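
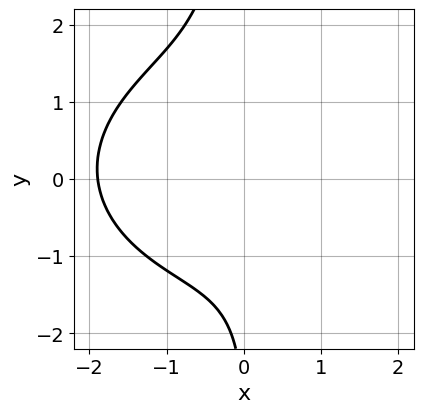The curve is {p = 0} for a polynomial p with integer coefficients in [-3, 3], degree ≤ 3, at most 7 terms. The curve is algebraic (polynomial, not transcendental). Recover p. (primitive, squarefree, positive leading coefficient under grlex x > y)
x^3 + 2*x*y^2 - 2*x + y + 3

First, deg p = 3. No degree-2 curve has this shape.
Then, from the visible intercepts: no y-intercept at any integer in the box.
Finally, solving for integer coefficients yields p as stated.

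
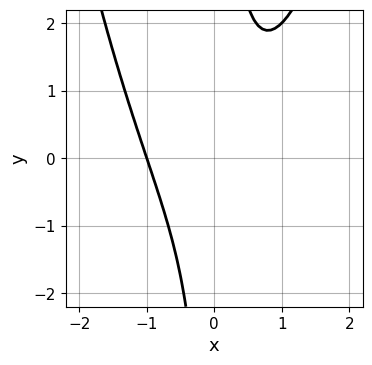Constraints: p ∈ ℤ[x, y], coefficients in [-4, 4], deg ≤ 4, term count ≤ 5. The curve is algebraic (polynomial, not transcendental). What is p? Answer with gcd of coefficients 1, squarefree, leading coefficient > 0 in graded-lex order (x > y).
(a) The degree is 3 — a generic line meets the curve in up to 3 points.
(b) Checking where it meets the axes: the curve avoids every integer y-axis point in the box; it crosses the x-axis at the gridline x = -1.
(c) Putting this together gives p.

x^3 - x*y + 1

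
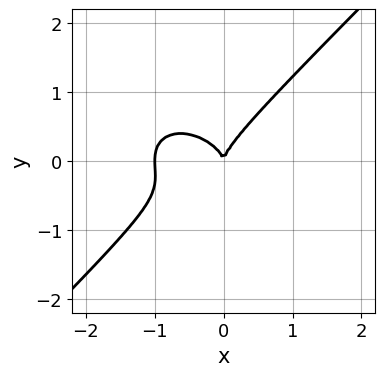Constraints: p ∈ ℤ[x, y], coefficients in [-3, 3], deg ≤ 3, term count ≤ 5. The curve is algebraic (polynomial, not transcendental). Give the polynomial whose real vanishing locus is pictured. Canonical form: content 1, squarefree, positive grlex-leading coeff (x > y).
Degree: a generic line meets the curve in up to 3 points, so deg p = 3.
Checking where it meets the axes: it crosses the y-axis at the gridline y = 0; among the integer gridlines, it crosses the x-axis at x ∈ {-1, 0}.
Putting this together gives p.

2*x^3 + x*y^2 - 3*y^3 + 2*x^2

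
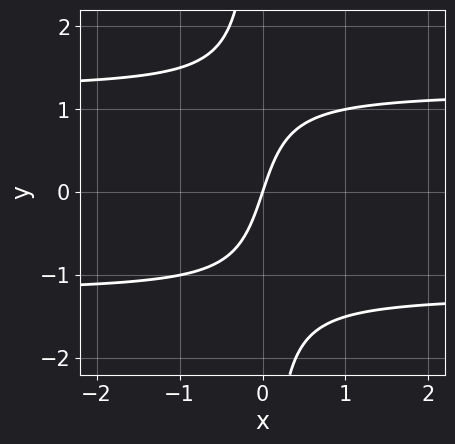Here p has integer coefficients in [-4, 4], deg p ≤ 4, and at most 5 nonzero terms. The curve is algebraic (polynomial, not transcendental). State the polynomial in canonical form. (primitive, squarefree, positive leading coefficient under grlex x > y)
1. deg p = 3.
2. Observable constraints: it meets the x-axis at x = 0 (among the integer gridlines); it meets the y-axis at y = 0 (among the integer gridlines).
3. Solving for integer coefficients yields p as stated.

2*x*y^2 - 3*x + y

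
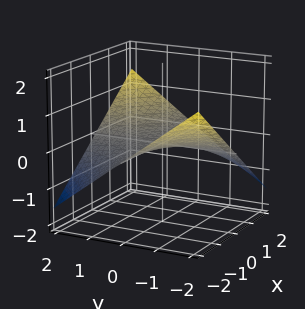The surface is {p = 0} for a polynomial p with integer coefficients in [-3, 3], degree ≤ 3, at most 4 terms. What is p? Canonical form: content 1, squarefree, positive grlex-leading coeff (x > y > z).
(a) Degree: a saddle surface; a quadric, so deg p = 2.
(b) From the axis intercepts and sections: every point of the x-axis in the box is on the surface; every point of the y-axis in the box is on the surface.
(c) Solving for integer coefficients yields p as stated.

x*y - 3*z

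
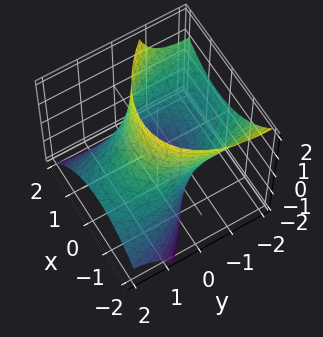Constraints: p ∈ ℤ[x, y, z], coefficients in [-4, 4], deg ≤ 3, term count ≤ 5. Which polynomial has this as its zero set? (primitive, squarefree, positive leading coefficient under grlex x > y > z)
2*x^2 + x*y + y^2 + 3*y*z - 3

deg p = 2.
From the axis intercepts and sections: it misses every integer gridline on the z-axis.
Solving for integer coefficients yields p as stated.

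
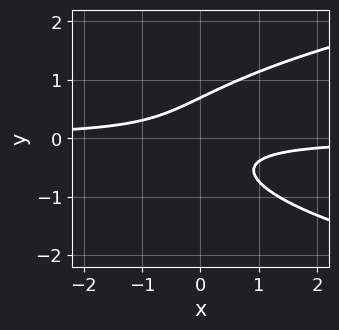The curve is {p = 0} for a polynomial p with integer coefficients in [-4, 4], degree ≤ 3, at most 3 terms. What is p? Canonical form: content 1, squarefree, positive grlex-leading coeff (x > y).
First, deg p = 3.
Next, from the visible intercepts: the curve avoids every integer x-axis point in the box.
Finally, these observations pin down the coefficients.

3*y^3 - 3*x*y - 1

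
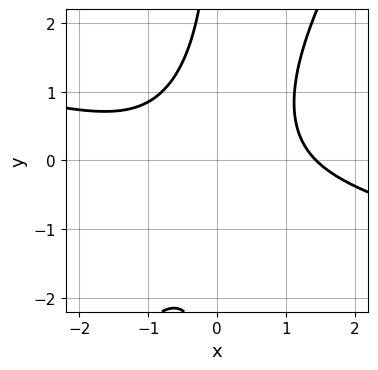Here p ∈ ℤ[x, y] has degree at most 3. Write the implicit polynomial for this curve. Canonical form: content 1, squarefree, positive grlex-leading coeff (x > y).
First, deg p = 3. The shape is more complex than any degree-2 curve.
Next, reading off the gridlines: it misses every integer gridline on the y-axis.
Finally, these observations pin down the coefficients.

x^3 + 3*x^2*y - 2*x*y^2 - 3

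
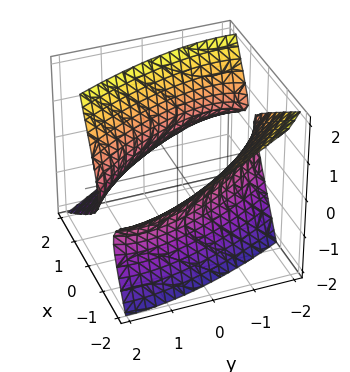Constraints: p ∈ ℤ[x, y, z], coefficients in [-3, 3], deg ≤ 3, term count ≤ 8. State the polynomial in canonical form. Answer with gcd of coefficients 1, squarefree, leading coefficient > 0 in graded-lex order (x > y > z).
2*x^2 + 2*x*y + 2*x*z + y^2 - 2*z^2 - 3

(a) The picture has 2 separate pieces. They look like related sheets of one shape, so recover p as a whole.
(b) deg p = 2. The shape is more complex than any degree-1 surface.
(c) Against the integer gridlines: no z-intercept at any integer in the box.
(d) Fitting integer coefficients to these (and the overall shape) gives p.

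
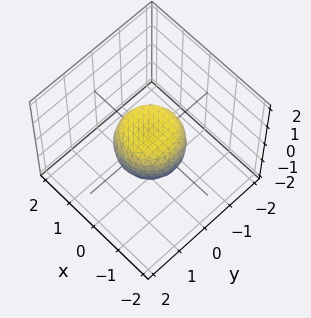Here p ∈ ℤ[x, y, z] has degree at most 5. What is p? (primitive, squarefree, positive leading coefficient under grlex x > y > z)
2*x^4 + 4*x^2*y^2 + 2*y^4 - x^2 - y^2 + 2*z^2 - 1

1. Degree: a generic line meets the surface in up to 4 points, so deg p = 4.
2. Symmetries: rotational symmetry about the z-axis ⇒ p depends on x, y only through x² + y².
3. Observable constraints: a circular section at z = 0 has radius exactly 1; among the integer gridlines, it crosses the y-axis at y ∈ {-1, 1}; among the integer gridlines, it crosses the x-axis at x ∈ {-1, 1}.
4. Solving for integer coefficients yields p as stated.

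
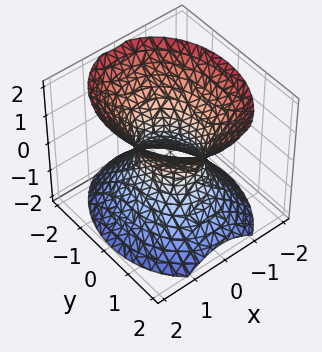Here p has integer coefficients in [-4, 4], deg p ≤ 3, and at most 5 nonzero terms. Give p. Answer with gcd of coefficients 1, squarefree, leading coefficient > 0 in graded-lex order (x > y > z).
3*x^2 + 2*y^2 - 2*z^2 - 2

First, the degree is 2 — an hourglass — one-sheet hyperboloid; a quadric.
Then, symmetries: it's symmetric under y → −y, forcing even powers of y; mirror symmetry z ↦ −z ⇒ only even powers of z; it's symmetric under x → −x, forcing even powers of x.
Next, from the axis intercepts and sections: it misses every integer gridline on the z-axis; among the integer gridlines, it crosses the y-axis at y ∈ {-1, 1}.
Finally, fitting integer coefficients to these (and the overall shape) gives p.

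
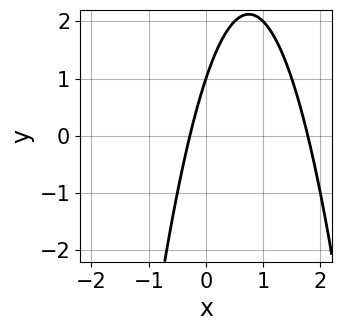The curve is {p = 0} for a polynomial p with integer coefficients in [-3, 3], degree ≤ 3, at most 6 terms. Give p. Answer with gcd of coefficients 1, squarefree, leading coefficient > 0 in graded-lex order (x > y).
2*x^2 - 3*x + y - 1

1. Degree: no degree-1 curve has this shape, so deg p = 2.
2. Observable constraints: it meets the y-axis at y = 1 (among the integer gridlines).
3. Fitting integer coefficients to these (and the overall shape) gives p.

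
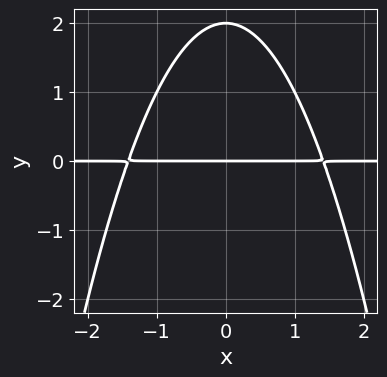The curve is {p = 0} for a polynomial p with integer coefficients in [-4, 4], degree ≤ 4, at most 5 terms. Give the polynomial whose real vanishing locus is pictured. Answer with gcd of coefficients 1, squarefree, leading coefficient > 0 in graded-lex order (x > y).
(a) Degree: a generic line meets the curve in up to 3 points, so deg p = 3.
(b) Symmetries: it's symmetric under x → −x, forcing even powers of x.
(c) Observable constraints: every point of the x-axis in the box is on the curve; the y-axis gridline crossings are at y ∈ {0, 2}.
(d) These observations pin down the coefficients.

x^2*y + y^2 - 2*y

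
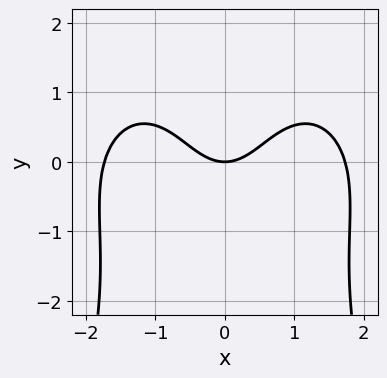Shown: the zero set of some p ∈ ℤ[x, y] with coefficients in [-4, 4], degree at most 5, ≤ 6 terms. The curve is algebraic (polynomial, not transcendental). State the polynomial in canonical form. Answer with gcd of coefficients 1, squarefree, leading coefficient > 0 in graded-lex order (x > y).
x^4 + x^2*y^2 + y^3 - 3*x^2 + 3*y

1. deg p = 4. No degree-3 curve has this shape.
2. Symmetries: it's symmetric under x → −x, forcing even powers of x.
3. Against the integer gridlines: it meets the x-axis at x = 0 (among the integer gridlines); it crosses the y-axis at the gridline y = 0.
4. These observations pin down the coefficients.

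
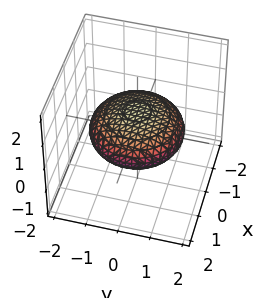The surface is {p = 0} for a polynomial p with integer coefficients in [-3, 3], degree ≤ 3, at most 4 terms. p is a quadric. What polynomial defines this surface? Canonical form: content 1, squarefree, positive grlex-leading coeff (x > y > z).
(a) Degree: bounded and convex; a quadric, so deg p = 2.
(b) Symmetries: it's symmetric under z → −z, forcing even powers of z; the surface is invariant under rotation about z: p = q(x² + y², z).
(c) Checking where it meets the axes: a circular section at z = 0 has radius between 1 and 2.
(d) Together with the visible shape, these determine p as stated.

x^2 + y^2 + 3*z^2 - 2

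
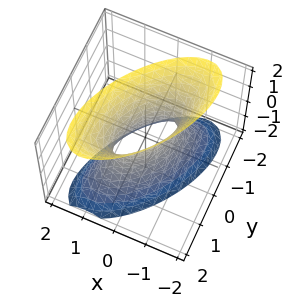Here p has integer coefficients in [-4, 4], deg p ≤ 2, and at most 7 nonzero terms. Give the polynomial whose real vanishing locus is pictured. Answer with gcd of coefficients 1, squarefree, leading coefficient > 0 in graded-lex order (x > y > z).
3*x^2 - 3*x*y + 2*y^2 - z^2 - 1

1. deg p = 2. The shape is more complex than any degree-1 surface.
2. From the visible intercepts: it misses every integer gridline on the z-axis.
3. These observations pin down the coefficients.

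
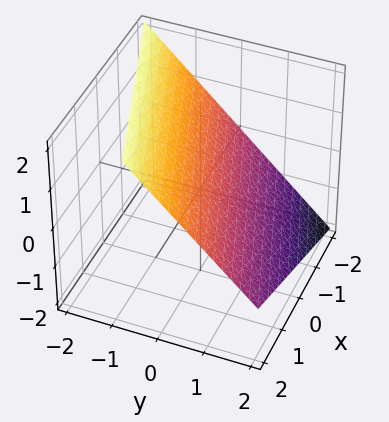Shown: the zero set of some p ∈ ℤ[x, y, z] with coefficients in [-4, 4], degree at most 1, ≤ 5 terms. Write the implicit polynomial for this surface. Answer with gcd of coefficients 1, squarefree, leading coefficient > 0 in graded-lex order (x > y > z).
x - 3*y - 3*z + 2

1. Degree: every cross-section is a straight line — this is a plane, so deg p = 1.
2. From the visible intercepts: it crosses the x-axis at the gridline x = -2.
3. These observations pin down the coefficients.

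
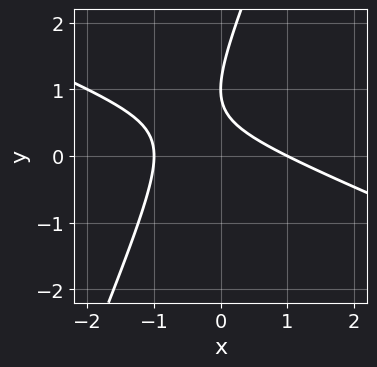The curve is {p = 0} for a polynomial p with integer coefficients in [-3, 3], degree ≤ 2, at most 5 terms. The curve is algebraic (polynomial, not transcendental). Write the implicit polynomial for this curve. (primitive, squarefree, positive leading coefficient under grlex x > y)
x^2 + 2*x*y - y^2 + 2*y - 1

1. Degree: a generic line meets the curve in up to 2 points, so deg p = 2.
2. Reading off the gridlines: one y-axis crossing is at y = 1; the x-axis gridline crossings are at x ∈ {-1, 1}.
3. Putting this together gives p.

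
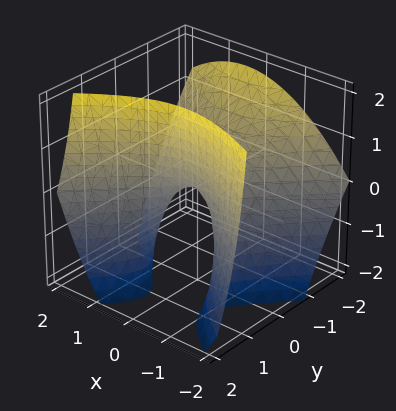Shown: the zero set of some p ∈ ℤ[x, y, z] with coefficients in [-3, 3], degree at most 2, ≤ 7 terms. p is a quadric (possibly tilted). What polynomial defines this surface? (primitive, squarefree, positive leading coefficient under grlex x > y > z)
First, the degree is 2 — no degree-1 surface has this shape.
Next, from the axis intercepts and sections: one z-axis crossing is at z = 0; one x-axis crossing is at x = 0.
Finally, solving for integer coefficients yields p as stated.

2*x^2 + x*y - 3*y^2 - 3*y*z + 2*z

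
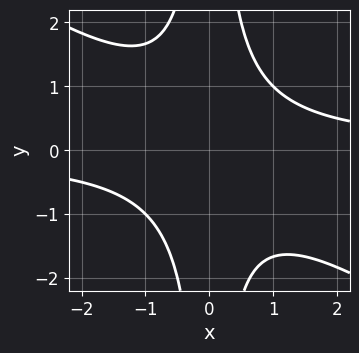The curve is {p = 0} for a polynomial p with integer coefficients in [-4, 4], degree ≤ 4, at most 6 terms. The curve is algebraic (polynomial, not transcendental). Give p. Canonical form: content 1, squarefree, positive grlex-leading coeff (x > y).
The degree is 4 — the shape is more complex than any degree-3 curve.
Observable constraints: the curve avoids every integer y-axis point in the box; the curve avoids every integer x-axis point in the box.
Solving for integer coefficients yields p as stated.

2*x^3*y + 3*x^2*y^2 - 2*x^2 - 3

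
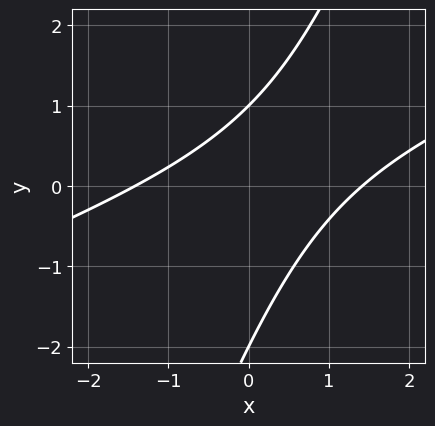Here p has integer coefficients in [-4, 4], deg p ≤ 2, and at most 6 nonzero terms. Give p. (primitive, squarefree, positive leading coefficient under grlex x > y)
x^2 - 3*x*y + y^2 + y - 2

Degree: a generic line meets the curve in up to 2 points, so deg p = 2.
Against the integer gridlines: the y-axis gridline crossings are at y ∈ {-2, 1}.
Fitting integer coefficients to these (and the overall shape) gives p.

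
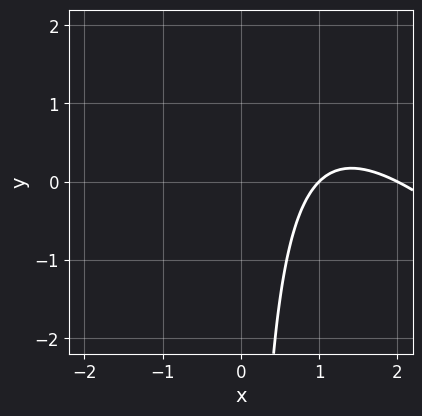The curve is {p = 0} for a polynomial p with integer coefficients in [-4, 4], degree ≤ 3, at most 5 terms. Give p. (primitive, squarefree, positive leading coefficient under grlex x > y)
First, the degree is 2 — no degree-1 curve has this shape.
Then, from the axis intercepts and sections: it misses every integer gridline on the y-axis; among the integer gridlines, it crosses the x-axis at x ∈ {1, 2}.
Finally, together with the visible shape, these determine p as stated.

x^2 + x*y - 3*x + 2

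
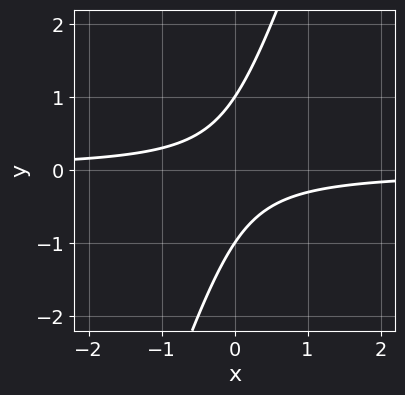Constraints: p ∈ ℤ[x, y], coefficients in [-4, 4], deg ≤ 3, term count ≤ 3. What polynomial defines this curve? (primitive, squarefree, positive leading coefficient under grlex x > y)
deg p = 2. The shape is more complex than any degree-1 curve.
From the visible intercepts: among the integer gridlines, it crosses the y-axis at y ∈ {-1, 1}; the curve avoids every integer x-axis point in the box.
Matching integer coefficients to the picture gives p.

3*x*y - y^2 + 1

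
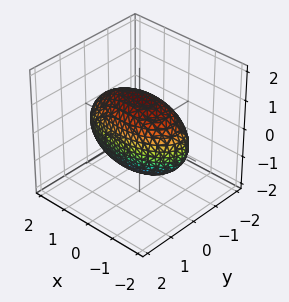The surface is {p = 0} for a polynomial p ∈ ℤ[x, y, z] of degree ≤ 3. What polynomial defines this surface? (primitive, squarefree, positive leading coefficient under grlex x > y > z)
(a) The degree is 2 — a closed, bounded, convex surface; a quadric.
(b) Symmetries: mirror symmetry z ↦ −z ⇒ only even powers of z; mirror symmetry x ↦ −x ⇒ only even powers of x; mirror symmetry y ↦ −y ⇒ only even powers of y.
(c) Observable constraints: among the integer gridlines, it crosses the y-axis at y ∈ {-1, 1}.
(d) Fitting integer coefficients to these (and the overall shape) gives p.

x^2 + 3*y^2 + 2*z^2 - 3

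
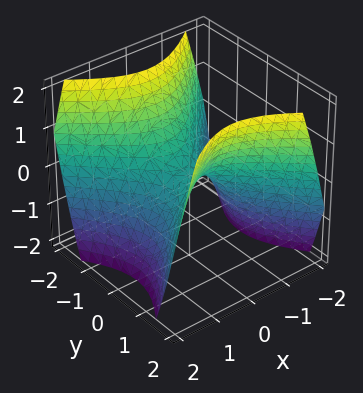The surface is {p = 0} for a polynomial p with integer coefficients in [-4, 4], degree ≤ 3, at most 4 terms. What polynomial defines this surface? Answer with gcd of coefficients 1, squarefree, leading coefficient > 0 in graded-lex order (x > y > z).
x^2 - y^2 + z

deg p = 2. A saddle surface; a quadric.
Symmetries: it's symmetric under y → −y, forcing even powers of y; mirror symmetry x ↦ −x ⇒ only even powers of x.
From the visible intercepts: one x-axis crossing is at x = 0; it meets the y-axis at y = 0 (among the integer gridlines).
Fitting integer coefficients to these (and the overall shape) gives p.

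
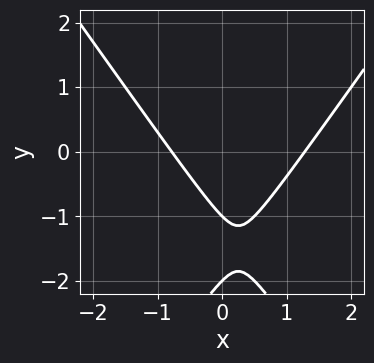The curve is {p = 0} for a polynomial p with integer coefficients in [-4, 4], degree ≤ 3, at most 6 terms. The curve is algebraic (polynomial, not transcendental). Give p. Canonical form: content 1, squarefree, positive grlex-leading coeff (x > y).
First, the degree is 2 — the shape is more complex than any degree-1 curve.
Then, reading off the gridlines: among the integer gridlines, it crosses the y-axis at y ∈ {-2, -1}.
Finally, the integer polynomial consistent with all of this is the stated p.

2*x^2 - y^2 - x - 3*y - 2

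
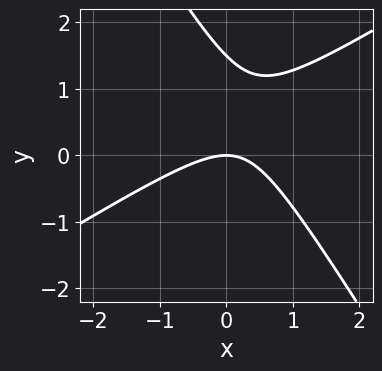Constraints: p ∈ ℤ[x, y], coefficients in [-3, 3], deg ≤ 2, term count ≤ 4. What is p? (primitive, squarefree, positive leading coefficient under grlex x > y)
1. deg p = 2. No degree-1 curve has this shape.
2. Against the integer gridlines: it crosses the x-axis at the gridline x = 0; it crosses the y-axis at the gridline y = 0.
3. Matching integer coefficients to the picture gives p.

2*x^2 - 2*x*y - 2*y^2 + 3*y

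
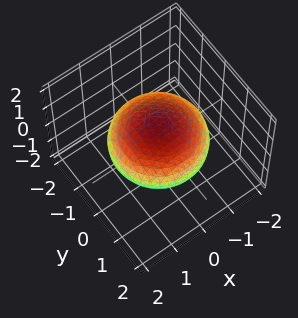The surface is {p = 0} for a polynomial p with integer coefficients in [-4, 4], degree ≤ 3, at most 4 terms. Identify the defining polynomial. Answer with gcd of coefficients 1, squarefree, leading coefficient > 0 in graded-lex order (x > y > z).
x^2 + y^2 + 2*z^2 - 2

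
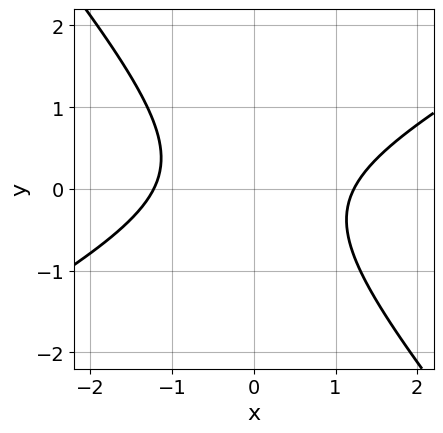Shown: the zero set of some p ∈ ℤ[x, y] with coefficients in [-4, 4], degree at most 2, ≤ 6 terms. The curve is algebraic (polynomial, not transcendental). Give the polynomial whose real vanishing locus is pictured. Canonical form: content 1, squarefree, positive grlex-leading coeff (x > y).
2*x^2 - 2*x*y - 3*y^2 - 3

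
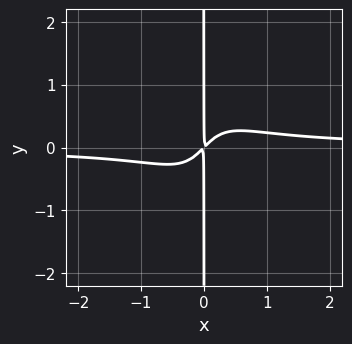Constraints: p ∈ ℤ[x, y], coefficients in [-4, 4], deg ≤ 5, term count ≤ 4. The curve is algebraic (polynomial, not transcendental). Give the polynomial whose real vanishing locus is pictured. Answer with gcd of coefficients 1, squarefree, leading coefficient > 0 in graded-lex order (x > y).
3*x^3*y + x^2*y^2 - x^2 + x*y

1. Degree: the shape is more complex than any degree-3 curve, so deg p = 4.
2. From the axis intercepts and sections: every point of the y-axis in the box is on the curve.
3. Together with the visible shape, these determine p as stated.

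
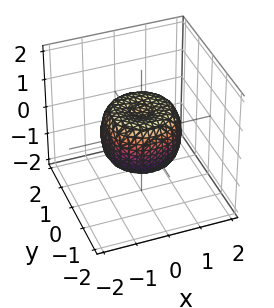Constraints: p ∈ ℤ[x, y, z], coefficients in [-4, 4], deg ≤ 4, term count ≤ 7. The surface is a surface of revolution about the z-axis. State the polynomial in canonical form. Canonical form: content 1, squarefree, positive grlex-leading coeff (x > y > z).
2*x^4 + 4*x^2*y^2 + 2*y^4 - 2*x^2 - 2*y^2 + 2*z^2 - 1

Degree: the shape is more complex than any degree-3 surface, so deg p = 4.
Symmetry: the z-axis is an axis of rotation, so x and y enter only as x² + y².
Checking where it meets the axes: a circular section at z = 0 has radius between 1 and 2.
The integer polynomial consistent with all of this is the stated p.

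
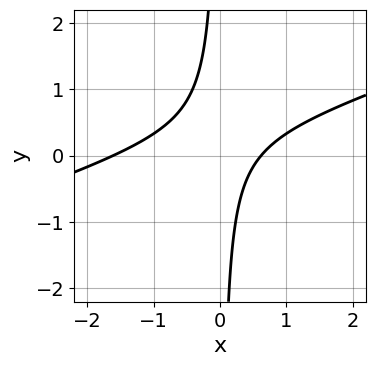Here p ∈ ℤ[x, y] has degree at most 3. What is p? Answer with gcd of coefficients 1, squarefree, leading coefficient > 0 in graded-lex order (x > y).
x^2 - 3*x*y + x - 1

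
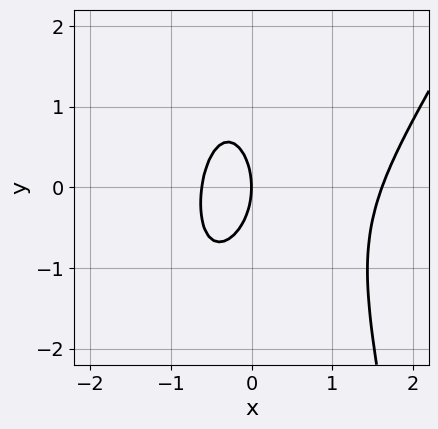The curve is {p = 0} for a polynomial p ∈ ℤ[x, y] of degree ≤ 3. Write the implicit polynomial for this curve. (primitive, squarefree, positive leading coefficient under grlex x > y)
2*x^3 - x^2*y - 2*x^2 - y^2 - 2*x

1. The degree is 3 — no degree-2 curve has this shape.
2. From the visible intercepts: it meets the x-axis at x = 0 (among the integer gridlines); it crosses the y-axis at the gridline y = 0.
3. Matching integer coefficients to the picture gives p.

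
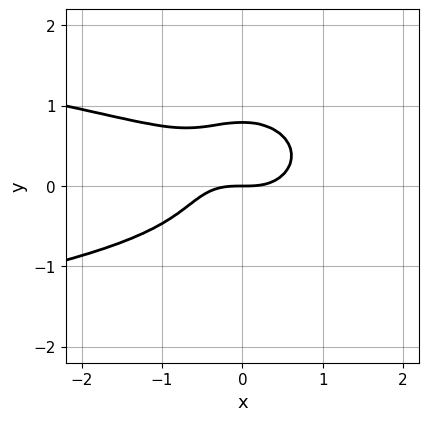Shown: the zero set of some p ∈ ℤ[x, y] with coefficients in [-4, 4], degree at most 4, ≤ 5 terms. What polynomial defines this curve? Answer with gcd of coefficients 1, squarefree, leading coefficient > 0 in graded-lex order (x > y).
2*x^2*y^2 + 2*y^4 + x^3 - y

(a) deg p = 4.
(b) Reading off the gridlines: it crosses the x-axis at the gridline x = 0; one y-axis crossing is at y = 0.
(c) The integer polynomial consistent with all of this is the stated p.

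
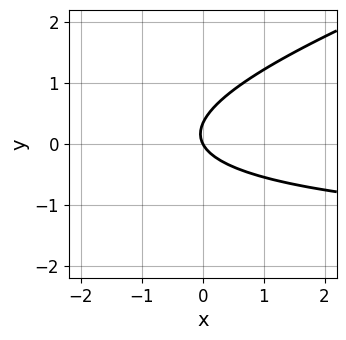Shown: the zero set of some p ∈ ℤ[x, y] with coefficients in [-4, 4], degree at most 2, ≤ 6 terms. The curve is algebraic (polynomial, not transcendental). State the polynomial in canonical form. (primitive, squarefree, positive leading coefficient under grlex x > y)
x*y - 3*y^2 + 2*x + y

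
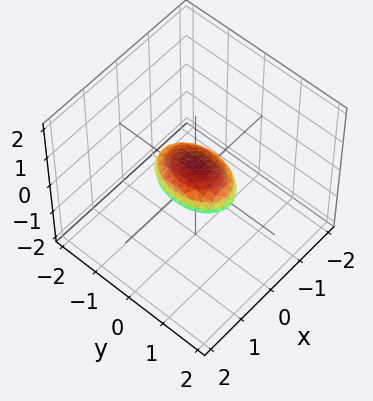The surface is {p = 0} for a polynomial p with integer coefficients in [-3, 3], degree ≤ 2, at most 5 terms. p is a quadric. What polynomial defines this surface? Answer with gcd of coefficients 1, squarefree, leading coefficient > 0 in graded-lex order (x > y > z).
2*x^2 + y^2 + 3*z^2 - 1

First, degree: a closed, bounded, convex surface; a quadric, so deg p = 2.
Next, symmetries: it's symmetric under z → −z, forcing even powers of z; the x ↦ −x reflection is a symmetry, so x appears only in even powers; mirror symmetry y ↦ −y ⇒ only even powers of y.
Then, reading off the gridlines: among the integer gridlines, it crosses the y-axis at y ∈ {-1, 1}.
Finally, solving for integer coefficients yields p as stated.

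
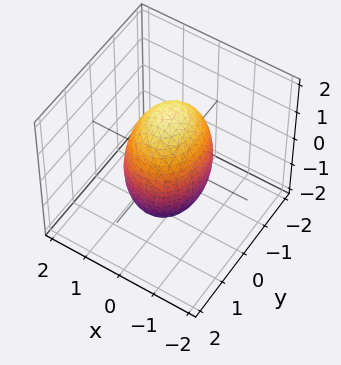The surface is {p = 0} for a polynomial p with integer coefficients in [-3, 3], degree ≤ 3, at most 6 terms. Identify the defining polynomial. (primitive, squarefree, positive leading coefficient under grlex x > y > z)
deg p = 2. A closed, bounded, convex surface; a quadric.
Symmetries: mirror symmetry z ↦ −z ⇒ only even powers of z; it's symmetric under x → −x, forcing even powers of x; it's symmetric under y → −y, forcing even powers of y.
Observable constraints: among the integer gridlines, it crosses the x-axis at x ∈ {-1, 1}.
Putting this together gives p.

3*x^2 + 2*y^2 + z^2 - 3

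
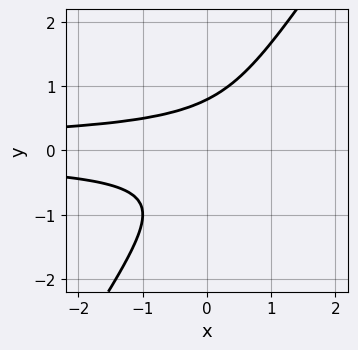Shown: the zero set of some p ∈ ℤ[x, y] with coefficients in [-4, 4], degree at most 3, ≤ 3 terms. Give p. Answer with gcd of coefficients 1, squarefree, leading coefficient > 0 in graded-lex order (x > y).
3*x*y^2 - 2*y^3 + 1

The degree is 3 — the shape is more complex than any degree-2 curve.
Reading off the gridlines: the curve avoids every integer x-axis point in the box.
Matching integer coefficients to the picture gives p.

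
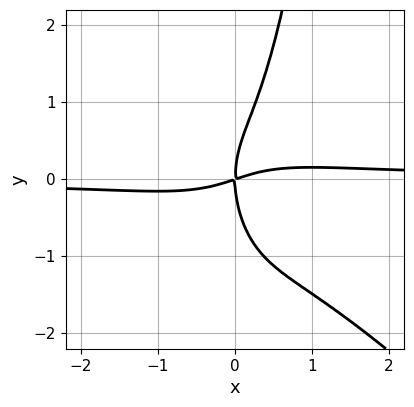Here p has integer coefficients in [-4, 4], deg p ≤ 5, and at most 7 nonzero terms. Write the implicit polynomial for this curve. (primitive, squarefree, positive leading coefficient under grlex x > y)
3*x^3*y + 3*x^2*y^2 - y^3 - x^2 + 3*x*y

First, the degree is 4 — a generic line meets the curve in up to 4 points.
Next, checking where it meets the axes: it crosses the y-axis at the gridline y = 0; it crosses the x-axis at the gridline x = 0.
Finally, fitting integer coefficients to these (and the overall shape) gives p.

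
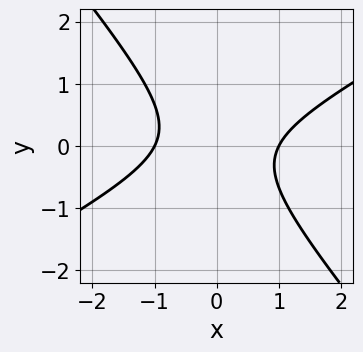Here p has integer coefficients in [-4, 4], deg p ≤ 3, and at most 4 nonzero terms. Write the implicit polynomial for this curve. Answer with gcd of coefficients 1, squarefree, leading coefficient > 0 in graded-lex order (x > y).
1. deg p = 2. The shape is more complex than any degree-1 curve.
2. Reading off the gridlines: no y-intercept at any integer in the box; the x-axis gridline crossings are at x ∈ {-1, 1}.
3. Solving for integer coefficients yields p as stated.

2*x^2 - 2*x*y - 3*y^2 - 2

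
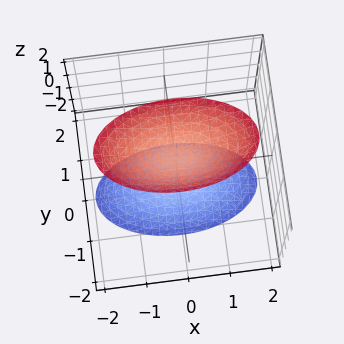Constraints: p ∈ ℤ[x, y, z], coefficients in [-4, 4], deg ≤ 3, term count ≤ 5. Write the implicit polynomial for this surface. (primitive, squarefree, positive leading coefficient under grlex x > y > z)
I count 2 distinct pieces.
deg p = 2.
Symmetries: it's symmetric under x → −x, forcing even powers of x; it's symmetric under z → −z, forcing even powers of z; mirror symmetry y ↦ −y ⇒ only even powers of y.
Observable constraints: among the integer gridlines, it crosses the z-axis at z ∈ {-1, 1}; it misses every integer gridline on the y-axis; no x-intercept at any integer in the box.
Fitting integer coefficients to these (and the overall shape) gives p.

x^2 + 3*y^2 - z^2 + 1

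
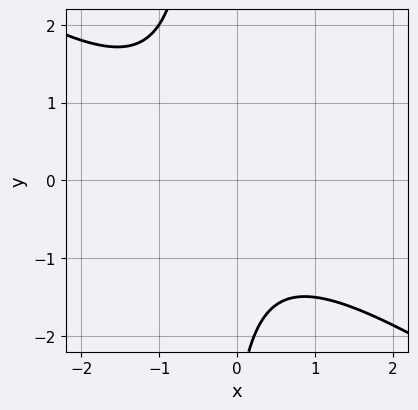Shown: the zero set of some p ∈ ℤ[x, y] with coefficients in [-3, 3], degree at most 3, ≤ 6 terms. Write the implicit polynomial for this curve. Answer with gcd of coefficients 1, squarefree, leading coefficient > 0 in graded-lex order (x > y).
(a) The degree is 2 — no degree-1 curve has this shape.
(b) From the visible intercepts: no x-intercept at any integer in the box; no y-intercept at any integer in the box.
(c) Assembling these constraints gives the stated polynomial.

2*x^2 + 3*x*y + x + y + 3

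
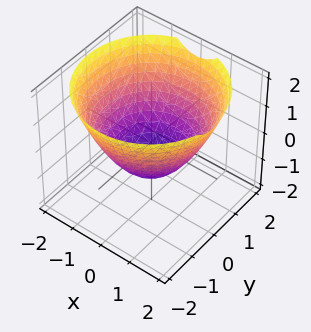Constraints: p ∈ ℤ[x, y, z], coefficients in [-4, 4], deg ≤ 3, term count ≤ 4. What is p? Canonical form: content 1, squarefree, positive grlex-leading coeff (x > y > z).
2*x^2 + 2*y^2 - 3*z - 3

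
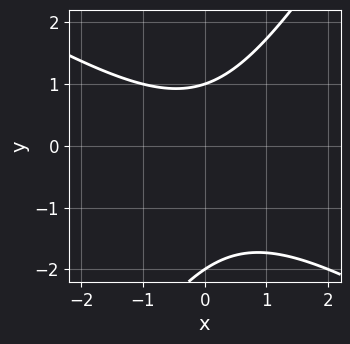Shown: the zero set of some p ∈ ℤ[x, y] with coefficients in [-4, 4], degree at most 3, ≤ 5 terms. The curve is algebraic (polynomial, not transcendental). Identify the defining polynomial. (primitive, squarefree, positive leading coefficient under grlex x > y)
x^2 + x*y - y^2 - y + 2

First, the degree is 2 — no degree-1 curve has this shape.
Then, against the integer gridlines: the y-axis gridline crossings are at y ∈ {-2, 1}; no x-intercept at any integer in the box.
Finally, assembling these constraints gives the stated polynomial.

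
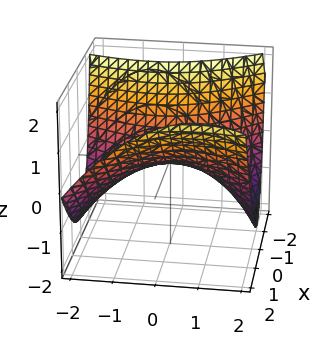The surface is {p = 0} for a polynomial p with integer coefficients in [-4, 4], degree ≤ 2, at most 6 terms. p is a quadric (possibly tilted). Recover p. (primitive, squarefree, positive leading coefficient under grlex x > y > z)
2*x^2 + x*y - x*z - y^2 - 3*z

(a) deg p = 2.
(b) Reading off the gridlines: one y-axis crossing is at y = 0; it crosses the x-axis at the gridline x = 0; one z-axis crossing is at z = 0.
(c) The integer polynomial consistent with all of this is the stated p.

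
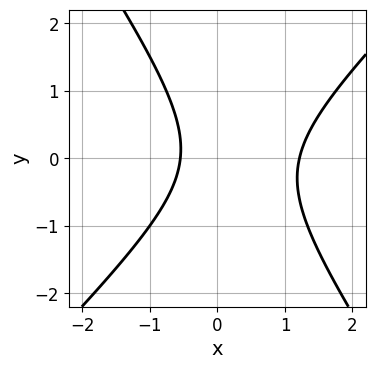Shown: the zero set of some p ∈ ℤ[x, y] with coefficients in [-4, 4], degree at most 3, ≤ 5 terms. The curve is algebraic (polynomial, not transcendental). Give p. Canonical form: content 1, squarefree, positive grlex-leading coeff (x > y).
3*x^2 - x*y - 2*y^2 - 2*x - 2

1. deg p = 2. The shape is more complex than any degree-1 curve.
2. Reading off the gridlines: no y-intercept at any integer in the box.
3. Putting this together gives p.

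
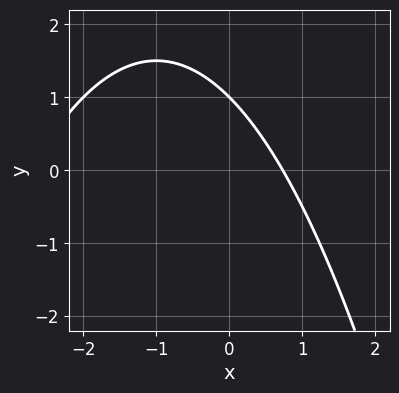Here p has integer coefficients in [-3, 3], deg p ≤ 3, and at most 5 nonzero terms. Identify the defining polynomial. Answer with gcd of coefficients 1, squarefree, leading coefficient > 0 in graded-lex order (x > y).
x^2 + 2*x + 2*y - 2

First, the degree is 2 — no degree-1 curve has this shape.
Next, against the integer gridlines: one y-axis crossing is at y = 1.
Finally, the integer polynomial consistent with all of this is the stated p.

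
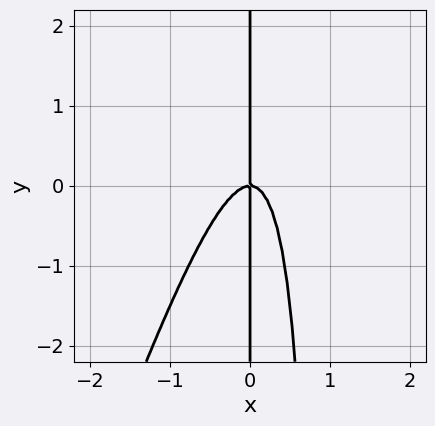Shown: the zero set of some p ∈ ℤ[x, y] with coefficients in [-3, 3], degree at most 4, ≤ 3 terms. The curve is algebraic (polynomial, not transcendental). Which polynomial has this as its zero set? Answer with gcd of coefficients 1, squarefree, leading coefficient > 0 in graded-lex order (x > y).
3*x^3 - x^2*y + x*y

First, degree: no degree-2 curve has this shape, so deg p = 3.
Next, checking where it meets the axes: the visible y-axis segment lies entirely on the curve; one x-axis crossing is at x = 0.
Finally, these observations pin down the coefficients.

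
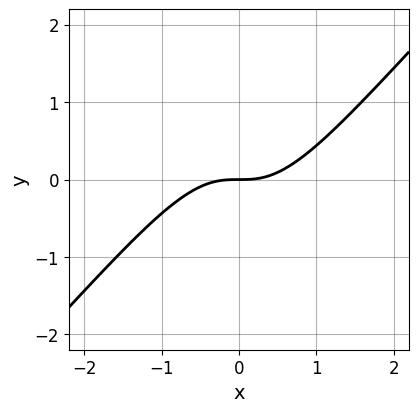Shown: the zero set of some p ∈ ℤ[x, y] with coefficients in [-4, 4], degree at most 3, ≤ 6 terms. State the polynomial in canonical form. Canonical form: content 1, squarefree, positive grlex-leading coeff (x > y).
2*x^3 - 3*x^2*y + x*y^2 - 2*y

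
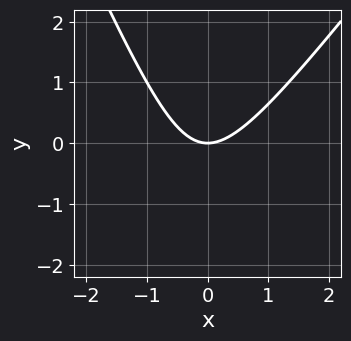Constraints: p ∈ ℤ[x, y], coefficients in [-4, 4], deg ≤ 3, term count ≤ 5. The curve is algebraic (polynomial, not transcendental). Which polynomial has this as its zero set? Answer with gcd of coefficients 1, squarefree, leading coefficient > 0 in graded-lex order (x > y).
1. The degree is 2 — the shape is more complex than any degree-1 curve.
2. Observable constraints: it meets the y-axis at y = 0 (among the integer gridlines); it crosses the x-axis at the gridline x = 0.
3. Together with the visible shape, these determine p as stated.

3*x^2 - x*y - y^2 - 3*y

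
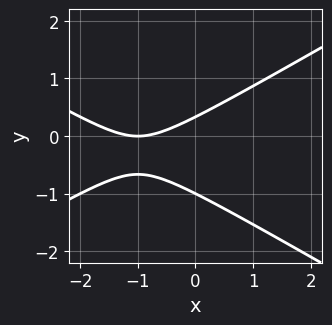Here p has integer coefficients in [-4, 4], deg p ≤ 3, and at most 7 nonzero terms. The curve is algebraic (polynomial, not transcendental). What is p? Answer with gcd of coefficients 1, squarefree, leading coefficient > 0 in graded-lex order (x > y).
x^2 - 3*y^2 + 2*x - 2*y + 1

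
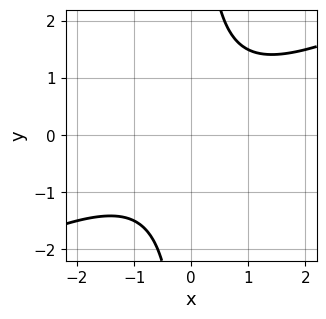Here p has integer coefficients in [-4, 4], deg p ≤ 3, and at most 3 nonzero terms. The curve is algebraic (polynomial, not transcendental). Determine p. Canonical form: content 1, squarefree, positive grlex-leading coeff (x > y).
x^2 - 2*x*y + 2

First, the degree is 2 — no degree-1 curve has this shape.
Then, against the integer gridlines: it misses every integer gridline on the y-axis; no x-intercept at any integer in the box.
Finally, together with the visible shape, these determine p as stated.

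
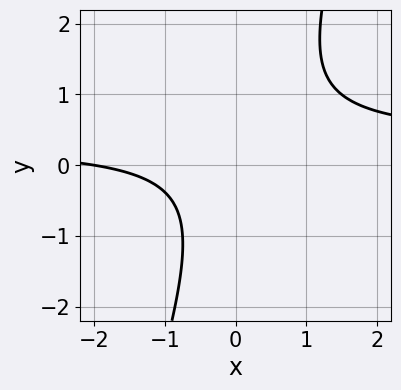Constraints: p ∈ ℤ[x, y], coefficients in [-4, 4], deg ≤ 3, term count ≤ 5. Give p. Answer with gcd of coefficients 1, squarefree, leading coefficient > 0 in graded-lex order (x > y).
3*x*y - y^2 - x - 2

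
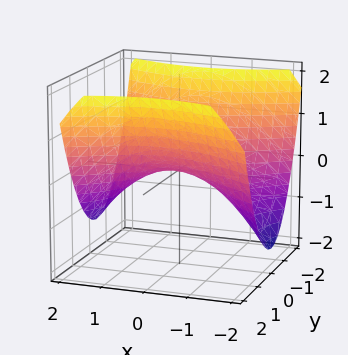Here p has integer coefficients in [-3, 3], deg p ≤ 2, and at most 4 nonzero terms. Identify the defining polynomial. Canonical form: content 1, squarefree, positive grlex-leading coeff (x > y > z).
x^2 - 2*y^2 + 3*z

1. Degree: a saddle surface; a quadric, so deg p = 2.
2. Symmetries: it's symmetric under x → −x, forcing even powers of x; mirror symmetry y ↦ −y ⇒ only even powers of y.
3. Checking where it meets the axes: it crosses the y-axis at the gridline y = 0; one x-axis crossing is at x = 0; it meets the z-axis at z = 0 (among the integer gridlines).
4. The integer polynomial consistent with all of this is the stated p.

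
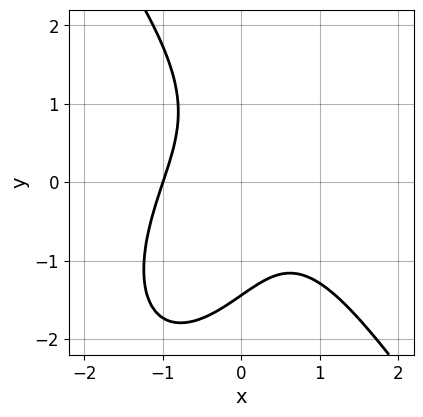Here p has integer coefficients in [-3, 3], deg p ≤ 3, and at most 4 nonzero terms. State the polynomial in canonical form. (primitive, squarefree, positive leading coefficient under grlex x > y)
3*x^3 + y^3 + 3*x*y + 3

The degree is 3 — no degree-2 curve has this shape.
Checking where it meets the axes: it meets the x-axis at x = -1 (among the integer gridlines).
The integer polynomial consistent with all of this is the stated p.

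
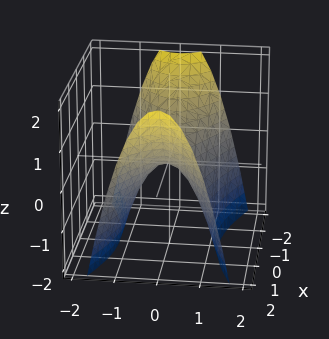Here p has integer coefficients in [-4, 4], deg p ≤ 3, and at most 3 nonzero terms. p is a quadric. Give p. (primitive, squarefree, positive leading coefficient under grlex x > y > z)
x^2 - 3*y^2 - 2*z

1. Degree: a saddle surface; a quadric, so deg p = 2.
2. Symmetries: mirror symmetry x ↦ −x ⇒ only even powers of x; mirror symmetry y ↦ −y ⇒ only even powers of y.
3. From the axis intercepts and sections: it crosses the z-axis at the gridline z = 0; it crosses the y-axis at the gridline y = 0; one x-axis crossing is at x = 0.
4. Fitting integer coefficients to these (and the overall shape) gives p.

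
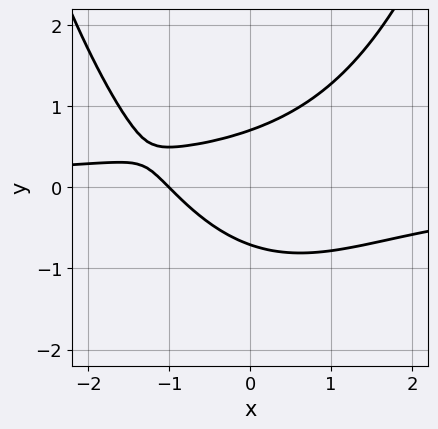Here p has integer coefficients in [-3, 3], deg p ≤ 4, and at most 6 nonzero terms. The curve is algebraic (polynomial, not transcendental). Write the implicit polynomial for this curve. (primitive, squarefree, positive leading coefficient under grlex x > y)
The degree is 3 — the shape is more complex than any degree-2 curve.
Observable constraints: it crosses the x-axis at the gridline x = -1.
Matching integer coefficients to the picture gives p.

x^2*y - 2*y^2 + x + 1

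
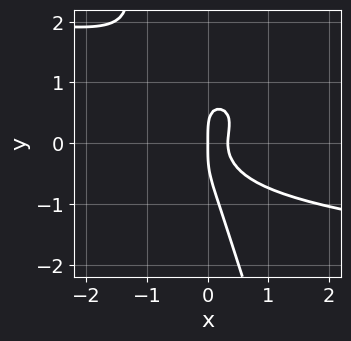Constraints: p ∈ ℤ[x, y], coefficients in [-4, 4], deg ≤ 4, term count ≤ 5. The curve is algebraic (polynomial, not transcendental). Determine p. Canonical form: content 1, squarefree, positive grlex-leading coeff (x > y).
1. deg p = 4.
2. Reading off the gridlines: it crosses the y-axis at the gridline y = 0; it meets the x-axis at x = 0 (among the integer gridlines).
3. These observations pin down the coefficients.

3*x*y^3 + y^4 - 2*x*y^2 + 3*x^2 - x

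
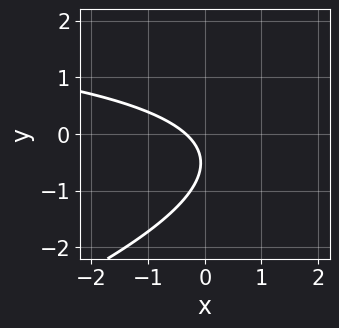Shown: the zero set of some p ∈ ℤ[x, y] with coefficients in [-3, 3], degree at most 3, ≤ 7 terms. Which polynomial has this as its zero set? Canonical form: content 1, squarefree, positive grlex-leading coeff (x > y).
(a) Degree: the shape is more complex than any degree-1 curve, so deg p = 2.
(b) Checking where it meets the axes: it misses every integer gridline on the y-axis.
(c) Solving for integer coefficients yields p as stated.

x*y - 3*y^2 - 3*x - 3*y - 1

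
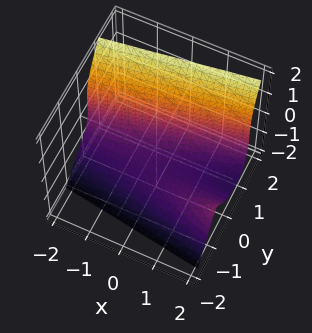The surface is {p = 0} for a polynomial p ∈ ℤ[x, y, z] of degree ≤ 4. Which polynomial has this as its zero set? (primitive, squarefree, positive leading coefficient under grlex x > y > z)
3*y^3 - z^3 - 2*x*y - 2

1. Degree: no degree-2 surface has this shape, so deg p = 3.
2. From the visible intercepts: the surface avoids every integer x-axis point in the box.
3. Fitting integer coefficients to these (and the overall shape) gives p.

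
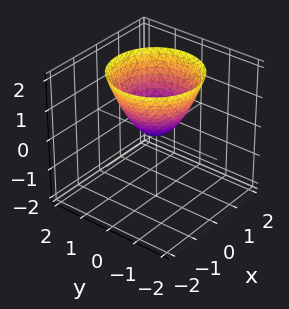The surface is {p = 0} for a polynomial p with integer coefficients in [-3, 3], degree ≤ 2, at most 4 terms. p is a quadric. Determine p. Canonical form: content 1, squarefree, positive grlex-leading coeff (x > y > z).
First, deg p = 2.
Next, symmetry: the z-axis is an axis of rotation, so x and y enter only as x² + y².
Then, against the integer gridlines: one z-axis crossing is at z = 0; one y-axis crossing is at y = 0; one x-axis crossing is at x = 0.
Finally, putting this together gives p.

x^2 + y^2 - z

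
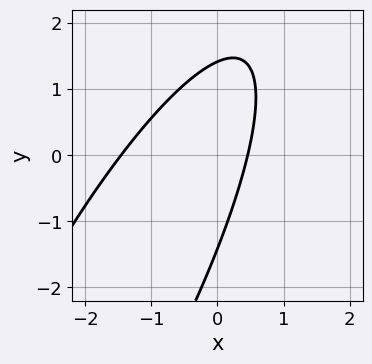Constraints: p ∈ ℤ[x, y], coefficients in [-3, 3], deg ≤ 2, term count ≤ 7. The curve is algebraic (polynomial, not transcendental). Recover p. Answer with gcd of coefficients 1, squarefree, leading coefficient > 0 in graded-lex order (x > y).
3*x^2 - 3*x*y + y^2 + 3*x - 2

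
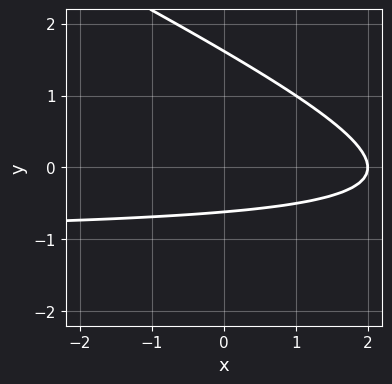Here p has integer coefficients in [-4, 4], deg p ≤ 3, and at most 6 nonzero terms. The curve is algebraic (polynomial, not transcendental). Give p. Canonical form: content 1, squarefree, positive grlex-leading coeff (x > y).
(a) deg p = 2. No degree-1 curve has this shape.
(b) Observable constraints: it meets the x-axis at x = 2 (among the integer gridlines).
(c) These observations pin down the coefficients.

x*y + 2*y^2 + x - 2*y - 2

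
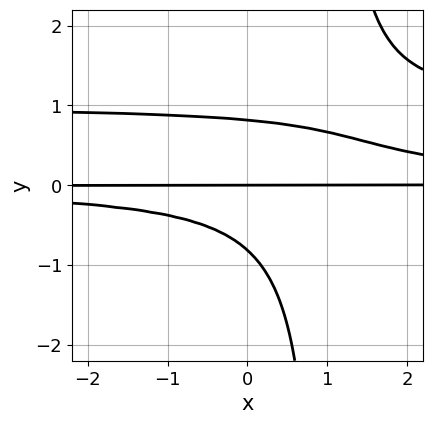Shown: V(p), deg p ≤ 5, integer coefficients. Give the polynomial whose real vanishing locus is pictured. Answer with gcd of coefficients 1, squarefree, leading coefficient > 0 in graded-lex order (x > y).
3*x*y^3 - 3*x*y^2 - 3*y^3 + 2*y

deg p = 4.
From the axis intercepts and sections: every point of the x-axis in the box is on the curve; it crosses the y-axis at the gridline y = 0.
Putting this together gives p.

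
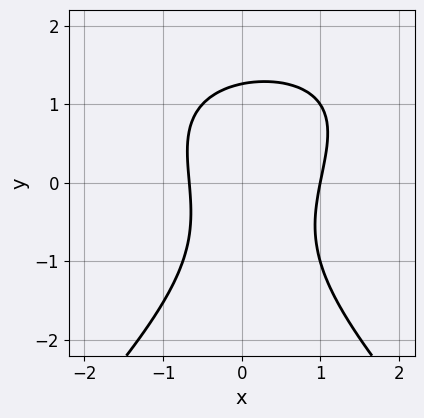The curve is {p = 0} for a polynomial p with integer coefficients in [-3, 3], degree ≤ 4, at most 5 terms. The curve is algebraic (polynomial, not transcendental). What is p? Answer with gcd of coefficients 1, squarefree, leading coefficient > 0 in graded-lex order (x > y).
(a) deg p = 3. A generic line meets the curve in up to 3 points.
(b) Reading off the gridlines: one x-axis crossing is at x = 1.
(c) Solving for integer coefficients yields p as stated.

x^2*y - y^3 - 3*x^2 + x + 2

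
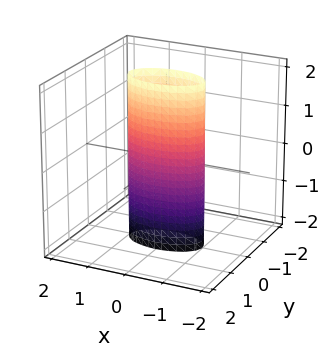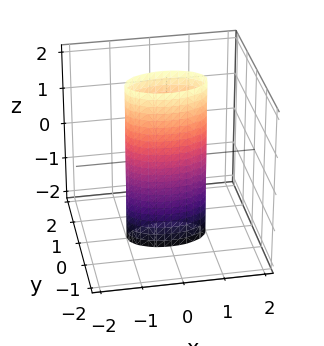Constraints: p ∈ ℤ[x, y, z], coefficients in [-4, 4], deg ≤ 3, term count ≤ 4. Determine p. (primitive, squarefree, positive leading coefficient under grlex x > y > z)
x^2 + 3*y^2 - 1

First, degree: a cylinder; a quadric, so deg p = 2.
Then, symmetries: mirror symmetry z ↦ −z ⇒ only even powers of z; it's symmetric under x → −x, forcing even powers of x; it's symmetric under y → −y, forcing even powers of y.
Then, against the integer gridlines: among the integer gridlines, it crosses the x-axis at x ∈ {-1, 1}; the surface avoids every integer z-axis point in the box.
Finally, assembling these constraints gives the stated polynomial.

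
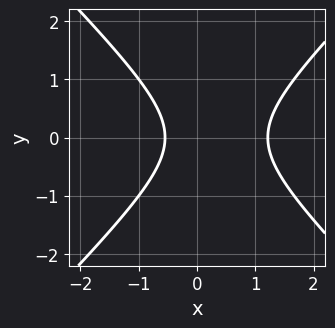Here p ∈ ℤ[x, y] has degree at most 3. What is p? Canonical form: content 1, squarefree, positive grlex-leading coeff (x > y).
(a) deg p = 2. A generic line meets the curve in up to 2 points.
(b) Symmetries: the y ↦ −y reflection is a symmetry, so y appears only in even powers.
(c) Checking where it meets the axes: the curve avoids every integer y-axis point in the box.
(d) Solving for integer coefficients yields p as stated.

3*x^2 - 3*y^2 - 2*x - 2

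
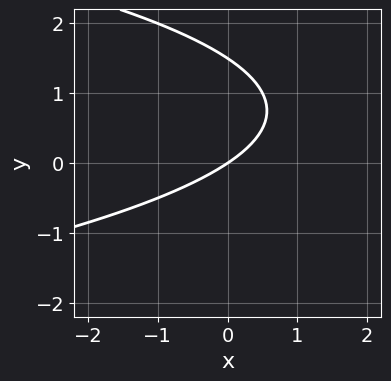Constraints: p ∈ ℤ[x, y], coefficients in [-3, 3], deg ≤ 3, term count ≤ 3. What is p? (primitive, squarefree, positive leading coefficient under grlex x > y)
1. The degree is 2 — a generic line meets the curve in up to 2 points.
2. Reading off the gridlines: one x-axis crossing is at x = 0; one y-axis crossing is at y = 0.
3. The integer polynomial consistent with all of this is the stated p.

2*y^2 + 2*x - 3*y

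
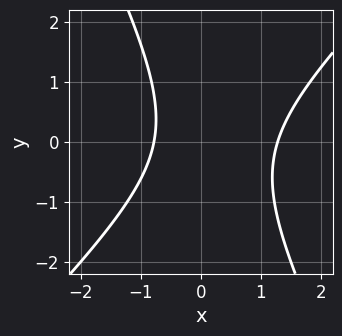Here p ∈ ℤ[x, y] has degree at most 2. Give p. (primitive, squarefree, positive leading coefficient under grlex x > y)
deg p = 2. No degree-1 curve has this shape.
From the axis intercepts and sections: the curve avoids every integer y-axis point in the box.
Fitting integer coefficients to these (and the overall shape) gives p.

2*x^2 - x*y - y^2 - x - 2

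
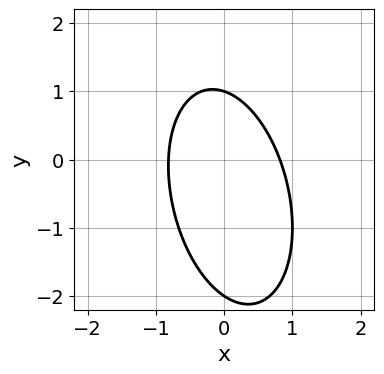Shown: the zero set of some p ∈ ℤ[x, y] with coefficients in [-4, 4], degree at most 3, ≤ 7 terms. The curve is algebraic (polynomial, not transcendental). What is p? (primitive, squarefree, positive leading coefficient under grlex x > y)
(a) The degree is 2 — a generic line meets the curve in up to 2 points.
(b) Reading off the gridlines: the y-axis gridline crossings are at y ∈ {-2, 1}.
(c) Together with the visible shape, these determine p as stated.

3*x^2 + x*y + y^2 + y - 2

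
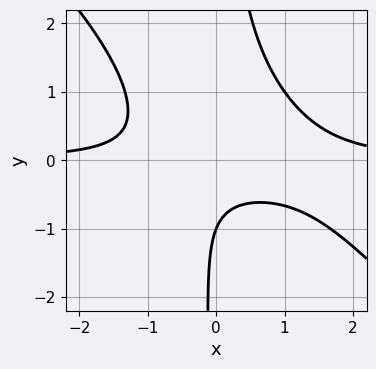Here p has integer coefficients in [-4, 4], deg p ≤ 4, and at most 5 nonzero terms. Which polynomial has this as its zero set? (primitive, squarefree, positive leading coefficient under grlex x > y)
3*x^2*y + 3*x*y^2 - 2*x*y - 2*y - 2

(a) Degree: a generic line meets the curve in up to 3 points, so deg p = 3.
(b) Observable constraints: it misses every integer gridline on the x-axis; one y-axis crossing is at y = -1.
(c) Solving for integer coefficients yields p as stated.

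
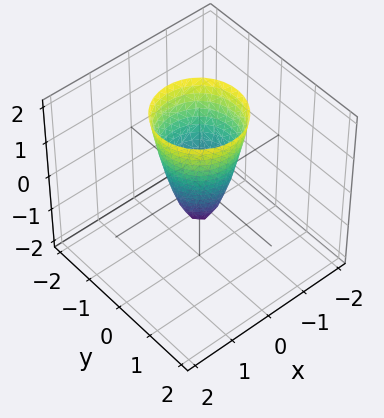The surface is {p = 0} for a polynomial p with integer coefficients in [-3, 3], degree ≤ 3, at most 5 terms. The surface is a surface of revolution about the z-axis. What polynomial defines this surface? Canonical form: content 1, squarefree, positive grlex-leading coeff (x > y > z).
3*x^2 + 3*y^2 - z - 1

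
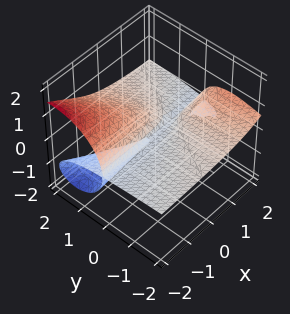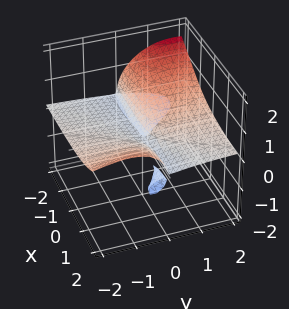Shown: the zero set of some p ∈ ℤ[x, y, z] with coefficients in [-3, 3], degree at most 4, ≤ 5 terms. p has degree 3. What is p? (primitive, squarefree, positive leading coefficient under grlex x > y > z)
First, there are 3 components. They look like related sheets of one shape, so recover p as a whole.
Then, degree: no degree-2 surface has this shape, so deg p = 3.
Then, from the axis intercepts and sections: every point of the x-axis in the box is on the surface; one z-axis crossing is at z = 0; one y-axis crossing is at y = 0.
Finally, assembling these constraints gives the stated polynomial.

3*x*y*z + 3*y^2*z + 3*z^3 - y^2 - 2*y*z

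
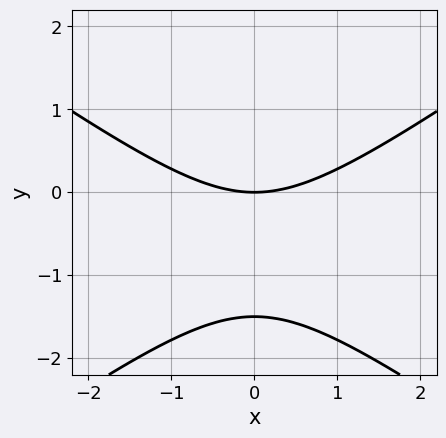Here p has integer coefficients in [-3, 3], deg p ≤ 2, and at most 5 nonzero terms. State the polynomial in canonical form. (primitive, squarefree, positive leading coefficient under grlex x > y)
1. The degree is 2 — a generic line meets the curve in up to 2 points.
2. Symmetries: mirror symmetry x ↦ −x ⇒ only even powers of x.
3. Observable constraints: it meets the x-axis at x = 0 (among the integer gridlines); one y-axis crossing is at y = 0.
4. Fitting integer coefficients to these (and the overall shape) gives p.

x^2 - 2*y^2 - 3*y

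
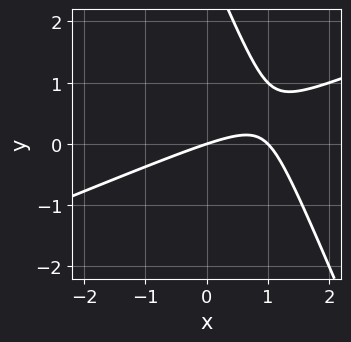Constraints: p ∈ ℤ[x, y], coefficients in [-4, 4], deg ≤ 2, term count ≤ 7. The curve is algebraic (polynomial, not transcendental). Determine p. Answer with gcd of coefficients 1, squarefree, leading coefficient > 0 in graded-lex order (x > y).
x^2 - 2*x*y - y^2 - x + 3*y

1. Degree: the shape is more complex than any degree-1 curve, so deg p = 2.
2. Against the integer gridlines: it crosses the y-axis at the gridline y = 0; the x-axis gridline crossings are at x ∈ {0, 1}.
3. Together with the visible shape, these determine p as stated.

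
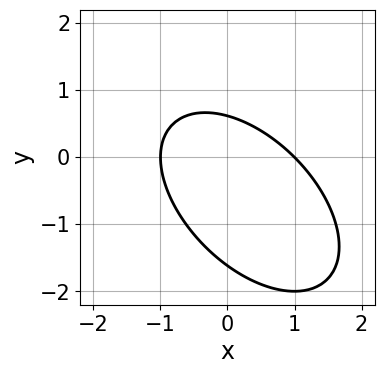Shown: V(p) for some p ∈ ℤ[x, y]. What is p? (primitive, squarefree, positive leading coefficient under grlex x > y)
x^2 + x*y + y^2 + y - 1

First, deg p = 2. A generic line meets the curve in up to 2 points.
Next, from the axis intercepts and sections: among the integer gridlines, it crosses the x-axis at x ∈ {-1, 1}.
Finally, fitting integer coefficients to these (and the overall shape) gives p.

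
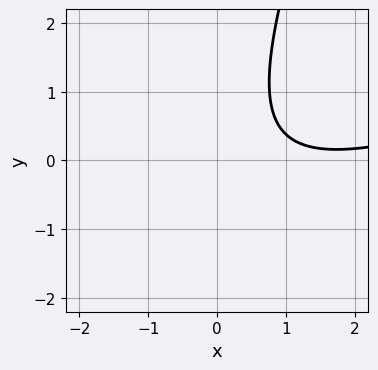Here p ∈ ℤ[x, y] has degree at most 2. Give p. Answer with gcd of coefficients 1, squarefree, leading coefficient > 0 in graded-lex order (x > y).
First, the degree is 2 — the shape is more complex than any degree-1 curve.
Next, from the visible intercepts: no x-intercept at any integer in the box; the curve avoids every integer y-axis point in the box.
Finally, these observations pin down the coefficients.

x^2 - 3*x*y + y^2 - 3*x + 3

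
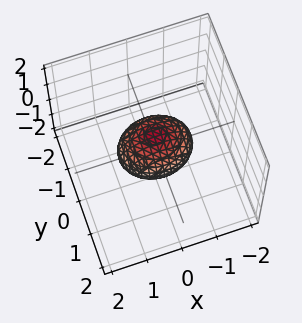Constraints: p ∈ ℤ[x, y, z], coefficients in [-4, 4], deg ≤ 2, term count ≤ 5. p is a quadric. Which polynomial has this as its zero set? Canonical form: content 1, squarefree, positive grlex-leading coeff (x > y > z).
2*x^2 + 3*y^2 + 3*z^2 - 2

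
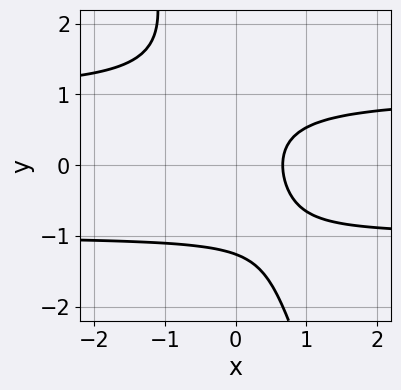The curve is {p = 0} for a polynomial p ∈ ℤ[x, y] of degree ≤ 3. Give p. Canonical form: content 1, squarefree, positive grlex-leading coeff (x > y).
3*x*y^2 + y^3 - 3*x + 2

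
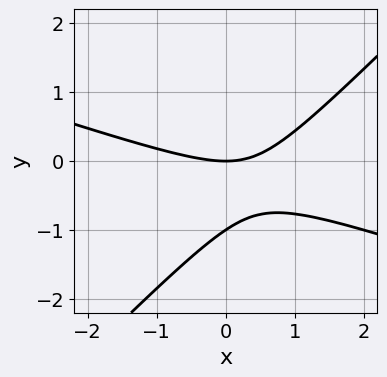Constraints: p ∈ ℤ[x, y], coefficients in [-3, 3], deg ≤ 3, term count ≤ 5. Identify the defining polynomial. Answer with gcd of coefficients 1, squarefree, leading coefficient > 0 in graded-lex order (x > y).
x^2 + 2*x*y - 3*y^2 - 3*y

(a) Degree: the shape is more complex than any degree-1 curve, so deg p = 2.
(b) Observable constraints: the y-axis gridline crossings are at y ∈ {-1, 0}; one x-axis crossing is at x = 0.
(c) Fitting integer coefficients to these (and the overall shape) gives p.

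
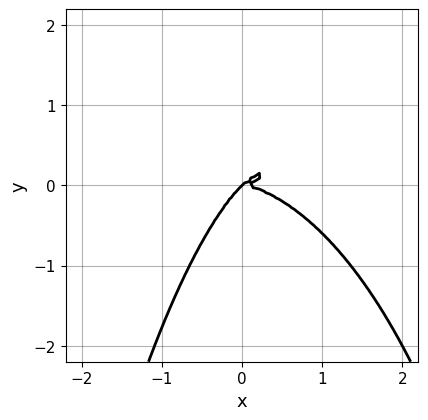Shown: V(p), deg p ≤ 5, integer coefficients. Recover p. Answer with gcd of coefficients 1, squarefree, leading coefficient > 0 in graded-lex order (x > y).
x^4 + 2*x^2*y^2 - 3*x*y^2 + 3*y^3

1. deg p = 4. No degree-3 curve has this shape.
2. Observable constraints: it crosses the x-axis at the gridline x = 0; it meets the y-axis at y = 0 (among the integer gridlines).
3. Assembling these constraints gives the stated polynomial.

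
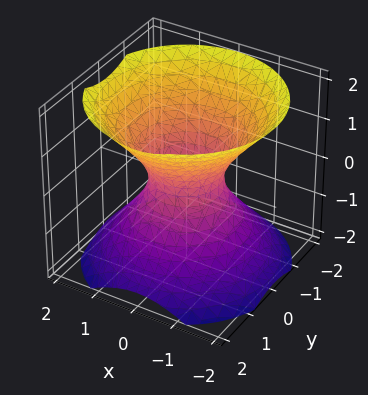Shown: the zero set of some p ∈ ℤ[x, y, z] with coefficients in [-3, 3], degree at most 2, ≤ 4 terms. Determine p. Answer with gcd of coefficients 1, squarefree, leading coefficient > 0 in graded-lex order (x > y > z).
3*x^2 + 3*y^2 - 3*z^2 - 2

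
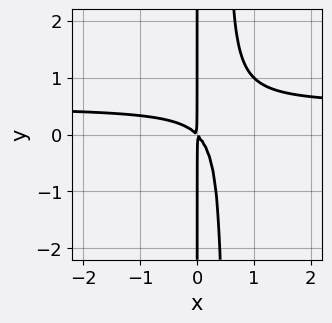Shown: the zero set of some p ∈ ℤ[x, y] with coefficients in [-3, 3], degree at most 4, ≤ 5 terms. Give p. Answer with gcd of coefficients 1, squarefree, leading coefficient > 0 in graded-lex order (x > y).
First, the degree is 3 — a generic line meets the curve in up to 3 points.
Then, reading off the gridlines: every point of the y-axis in the box is on the curve.
Finally, these observations pin down the coefficients.

2*x^2*y - x^2 - x*y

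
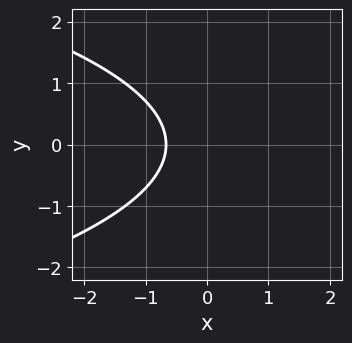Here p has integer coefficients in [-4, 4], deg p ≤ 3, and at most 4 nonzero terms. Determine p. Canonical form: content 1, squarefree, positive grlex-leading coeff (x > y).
2*y^2 + 3*x + 2

First, deg p = 2. No degree-1 curve has this shape.
Next, symmetries: mirror symmetry y ↦ −y ⇒ only even powers of y.
Then, from the visible intercepts: the curve avoids every integer y-axis point in the box.
Finally, these observations pin down the coefficients.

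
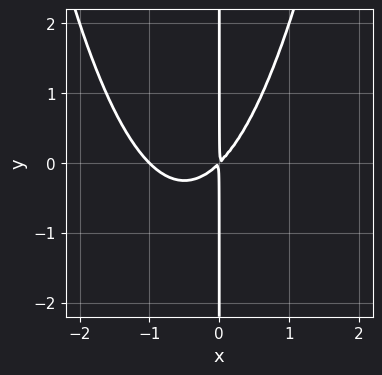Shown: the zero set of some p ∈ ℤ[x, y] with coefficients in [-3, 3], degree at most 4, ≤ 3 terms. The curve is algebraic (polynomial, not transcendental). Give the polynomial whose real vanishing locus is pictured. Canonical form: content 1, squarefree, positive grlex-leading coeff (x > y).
Degree: the shape is more complex than any degree-2 curve, so deg p = 3.
Checking where it meets the axes: it crosses the x-axis at the gridline x = -1; the visible y-axis segment lies entirely on the curve.
Assembling these constraints gives the stated polynomial.

x^3 + x^2 - x*y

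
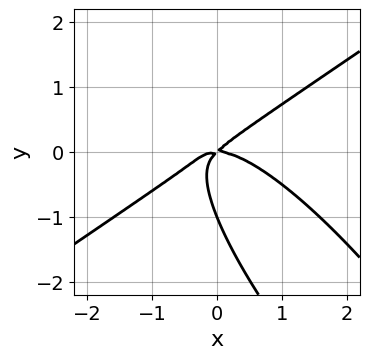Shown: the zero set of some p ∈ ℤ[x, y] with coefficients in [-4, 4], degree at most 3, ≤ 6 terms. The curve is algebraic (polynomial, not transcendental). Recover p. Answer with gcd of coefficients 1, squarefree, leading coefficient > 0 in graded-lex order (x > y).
First, the degree is 3 — the shape is more complex than any degree-2 curve.
Then, from the visible intercepts: among the integer gridlines, it crosses the y-axis at y ∈ {-1, 0}; one x-axis crossing is at x = 0.
Finally, putting this together gives p.

2*x^3 - 3*x*y^2 - 2*y^3 + 2*x*y - 2*y^2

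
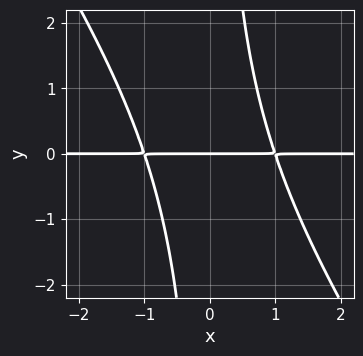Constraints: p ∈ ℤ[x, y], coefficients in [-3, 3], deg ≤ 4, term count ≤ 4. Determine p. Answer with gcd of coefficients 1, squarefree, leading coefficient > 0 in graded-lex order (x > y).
1. The degree is 3 — the shape is more complex than any degree-2 curve.
2. Observable constraints: one y-axis crossing is at y = 0; every point of the x-axis in the box is on the curve.
3. Assembling these constraints gives the stated polynomial.

3*x^2*y + 2*x*y^2 - 3*y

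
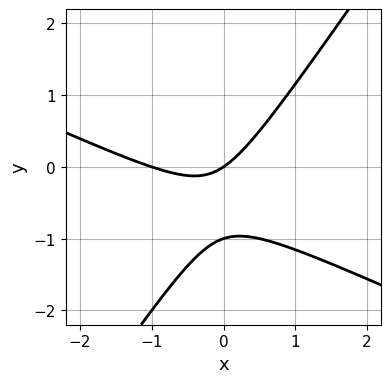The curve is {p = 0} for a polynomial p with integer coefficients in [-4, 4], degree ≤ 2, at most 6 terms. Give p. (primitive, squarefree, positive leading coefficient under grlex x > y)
2*x^2 + 3*x*y - 3*y^2 + 2*x - 3*y

The degree is 2 — the shape is more complex than any degree-1 curve.
From the axis intercepts and sections: the x-axis gridline crossings are at x ∈ {-1, 0}; among the integer gridlines, it crosses the y-axis at y ∈ {-1, 0}.
Assembling these constraints gives the stated polynomial.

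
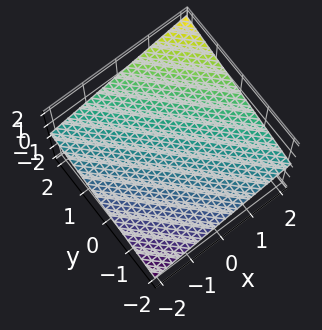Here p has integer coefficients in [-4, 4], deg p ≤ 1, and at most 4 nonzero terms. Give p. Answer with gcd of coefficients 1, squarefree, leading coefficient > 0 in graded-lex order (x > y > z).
x + y - 3*z + 2

1. The degree is 1 — every cross-section is a straight line — this is a plane.
2. From the axis intercepts and sections: it crosses the x-axis at the gridline x = -2; one y-axis crossing is at y = -2.
3. Fitting integer coefficients to these (and the overall shape) gives p.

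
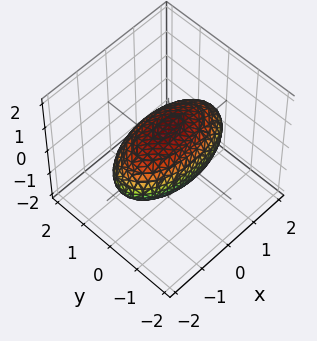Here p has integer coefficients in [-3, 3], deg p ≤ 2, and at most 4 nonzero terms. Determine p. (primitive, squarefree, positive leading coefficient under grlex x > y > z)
First, deg p = 2. A closed, bounded, convex surface; a quadric.
Then, symmetries: mirror symmetry z ↦ −z ⇒ only even powers of z; mirror symmetry x ↦ −x ⇒ only even powers of x; the y ↦ −y reflection is a symmetry, so y appears only in even powers.
Next, observable constraints: among the integer gridlines, it crosses the y-axis at y ∈ {-1, 1}; among the integer gridlines, it crosses the z-axis at z ∈ {-1, 1}.
Finally, fitting integer coefficients to these (and the overall shape) gives p.

x^2 + 3*y^2 + 3*z^2 - 3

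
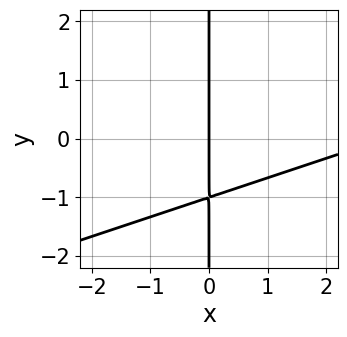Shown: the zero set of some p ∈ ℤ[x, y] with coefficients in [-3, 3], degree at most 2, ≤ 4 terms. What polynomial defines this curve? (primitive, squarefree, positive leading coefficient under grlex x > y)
x^2 - 3*x*y - 3*x

The degree is 2 — no degree-1 curve has this shape.
Reading off the gridlines: it meets the x-axis at x = 0 (among the integer gridlines); every point of the y-axis in the box is on the curve.
Fitting integer coefficients to these (and the overall shape) gives p.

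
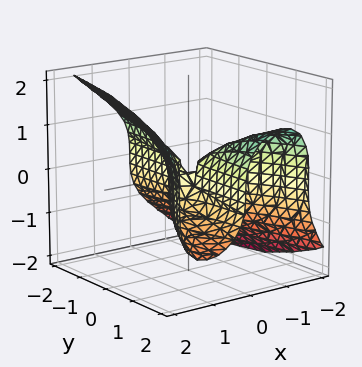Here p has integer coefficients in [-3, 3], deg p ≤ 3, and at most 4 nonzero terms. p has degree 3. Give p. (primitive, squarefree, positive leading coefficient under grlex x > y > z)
2*x^3 - 2*z^3 - 3*x*y

1. The degree is 3 — no degree-2 surface has this shape.
2. Observable constraints: every point of the y-axis in the box is on the surface; it meets the x-axis at x = 0 (among the integer gridlines).
3. Matching integer coefficients to the picture gives p.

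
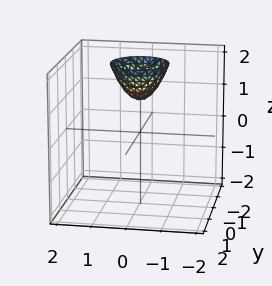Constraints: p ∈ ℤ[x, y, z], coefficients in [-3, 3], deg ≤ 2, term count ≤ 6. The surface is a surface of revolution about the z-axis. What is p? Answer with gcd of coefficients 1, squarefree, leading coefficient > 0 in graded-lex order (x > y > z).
(a) Degree: a generic line meets the surface in up to 2 points, so deg p = 2.
(b) Symmetries: rotational symmetry about the z-axis ⇒ p depends on x, y only through x² + y².
(c) Reading off the gridlines: one z-axis crossing is at z = 1; a circular section at z = 2 has radius between 0 and 1.
(d) These observations pin down the coefficients.

3*x^2 + 3*y^2 - 2*z + 2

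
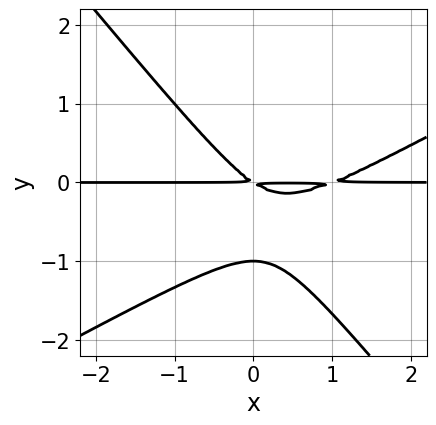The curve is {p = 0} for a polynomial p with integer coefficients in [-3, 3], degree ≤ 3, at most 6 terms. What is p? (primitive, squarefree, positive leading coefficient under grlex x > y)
2*x^2*y - 2*x*y^2 - 3*y^3 - 2*x*y - 3*y^2

deg p = 3.
Checking where it meets the axes: it crosses the y-axis at the gridline y = -1; the visible x-axis segment lies entirely on the curve.
Assembling these constraints gives the stated polynomial.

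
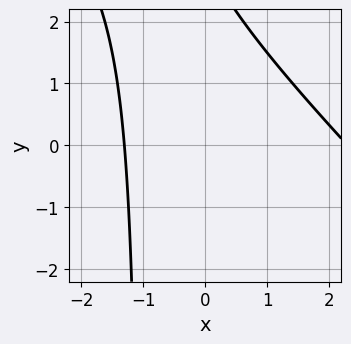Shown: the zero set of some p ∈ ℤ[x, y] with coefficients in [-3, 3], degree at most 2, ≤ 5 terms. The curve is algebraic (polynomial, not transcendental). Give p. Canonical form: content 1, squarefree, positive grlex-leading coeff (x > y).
1. The degree is 2 — no degree-1 curve has this shape.
2. Observable constraints: it misses every integer gridline on the y-axis.
3. Matching integer coefficients to the picture gives p.

x^2 + x*y - x + y - 3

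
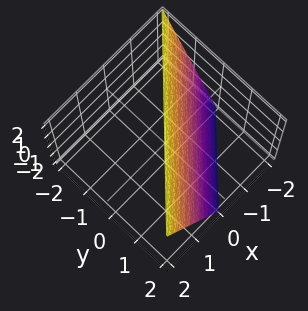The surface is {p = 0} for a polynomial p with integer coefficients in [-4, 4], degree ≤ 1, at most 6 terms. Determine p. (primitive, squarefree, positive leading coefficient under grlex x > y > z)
(a) deg p = 1. Every cross-section is a straight line — this is a plane.
(b) Observable constraints: one x-axis crossing is at x = -1; it meets the z-axis at z = 2 (among the integer gridlines).
(c) Matching integer coefficients to the picture gives p. Check: (0, 1, 0) on the y-axis lies on the surface, and p(0, 1, 0) = 0. ✓

2*x - 2*y - z + 2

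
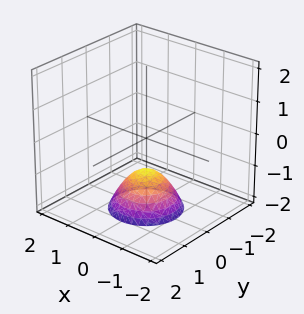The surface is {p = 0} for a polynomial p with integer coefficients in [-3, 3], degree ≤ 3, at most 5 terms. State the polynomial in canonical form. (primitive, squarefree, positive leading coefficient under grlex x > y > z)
x^2 + y^2 + z + 1

deg p = 2. A generic line meets the surface in up to 2 points.
Symmetry: the surface is invariant under rotation about z: p = q(x² + y², z).
Reading off the gridlines: it misses every integer gridline on the y-axis; a circular section at z = -2 has radius exactly 1.
Matching integer coefficients to the picture gives p. Check: (0, 0, -1) on the z-axis lies on the surface, and p(0, 0, -1) = 0. ✓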